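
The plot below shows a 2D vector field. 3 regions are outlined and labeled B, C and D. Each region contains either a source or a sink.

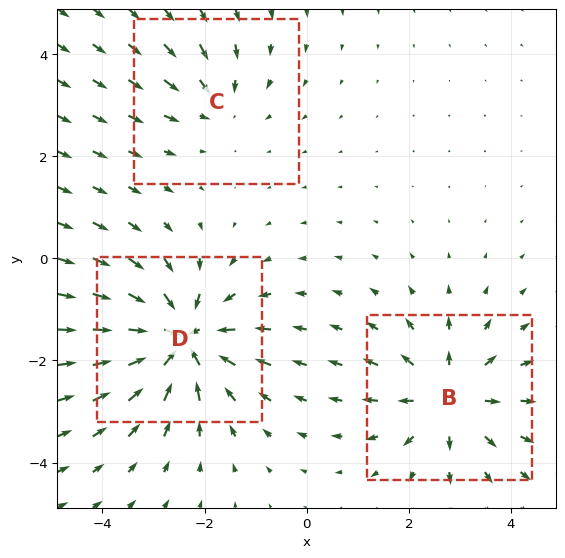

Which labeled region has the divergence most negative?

Divergence at each region's feature centre — B: about +4, C: about -2, D: about -5. Region D is most negative.

D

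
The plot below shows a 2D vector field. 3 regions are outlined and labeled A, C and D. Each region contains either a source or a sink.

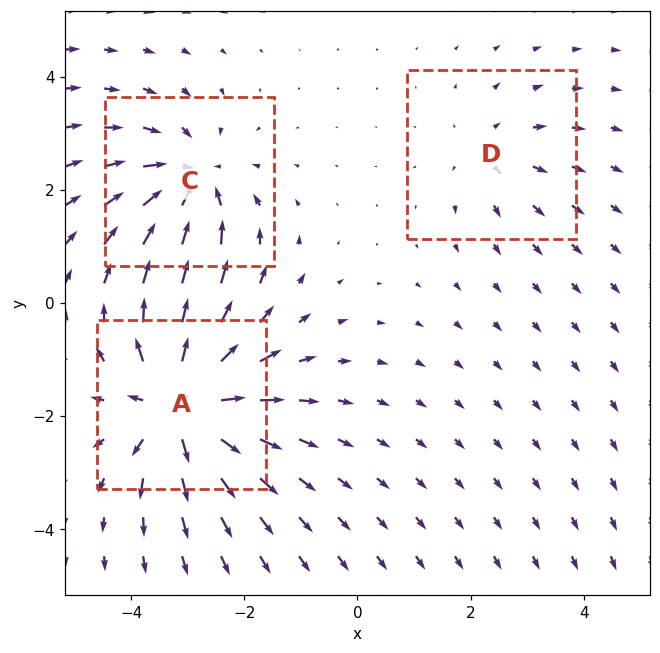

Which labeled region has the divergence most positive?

Divergence at each region's feature centre — A: about +5, C: about -4, D: about +2. Region A is most positive.

A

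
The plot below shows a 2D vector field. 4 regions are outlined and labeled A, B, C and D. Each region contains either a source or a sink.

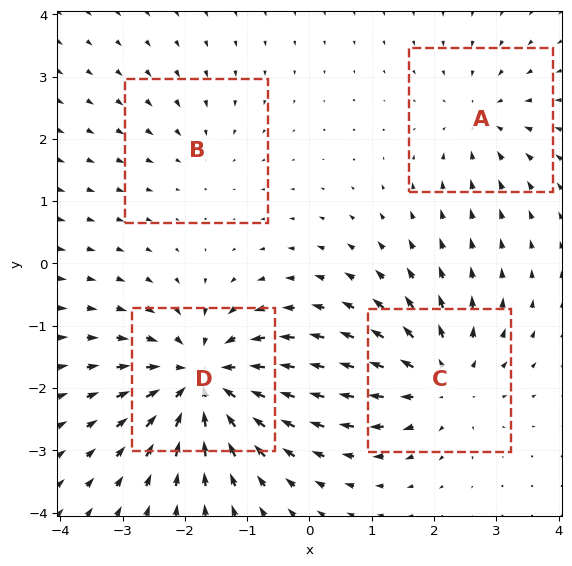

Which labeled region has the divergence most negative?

Divergence at each region's feature centre — A: about -3, B: about -2, C: about +5, D: about -7. Region D is most negative.

D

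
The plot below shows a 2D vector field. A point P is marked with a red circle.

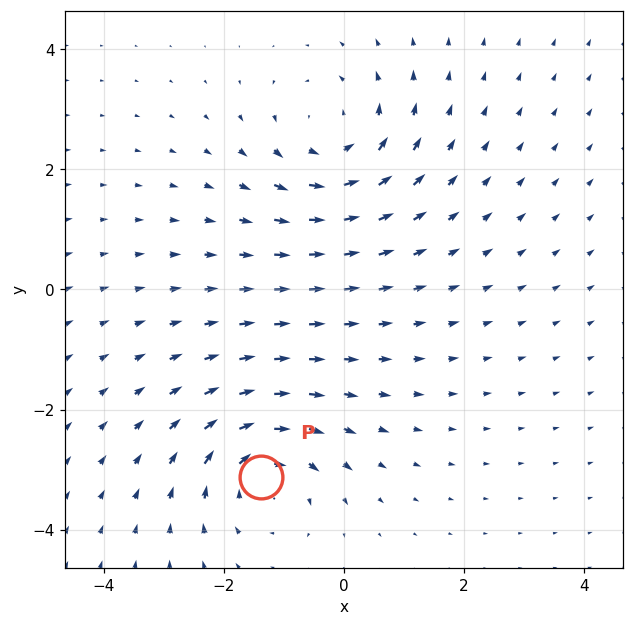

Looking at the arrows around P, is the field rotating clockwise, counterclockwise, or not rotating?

clockwise

Near P at (-1.4, -3.1) the arrows circulate clockwise. The curl (z-component) there is about -5; negative curl means clockwise rotation.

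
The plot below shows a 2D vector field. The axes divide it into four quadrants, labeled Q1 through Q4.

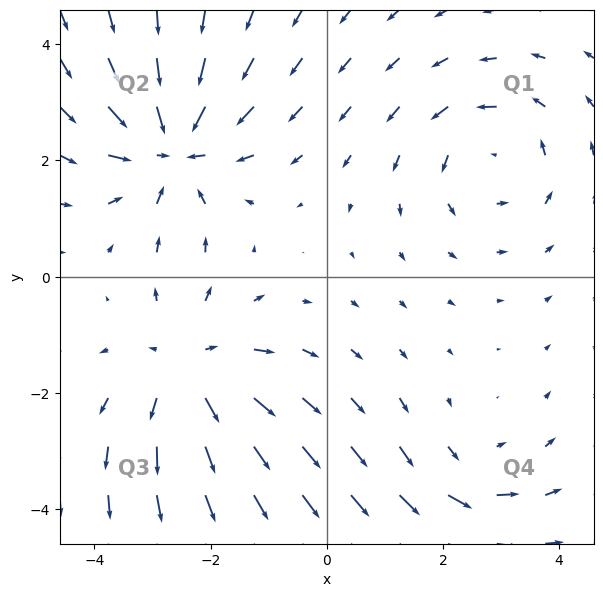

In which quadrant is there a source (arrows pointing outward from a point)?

The source sits at approximately (-2.4, -1.6), which lies in quadrant Q3. The divergence there is about +4, positive as expected for a source.

Q3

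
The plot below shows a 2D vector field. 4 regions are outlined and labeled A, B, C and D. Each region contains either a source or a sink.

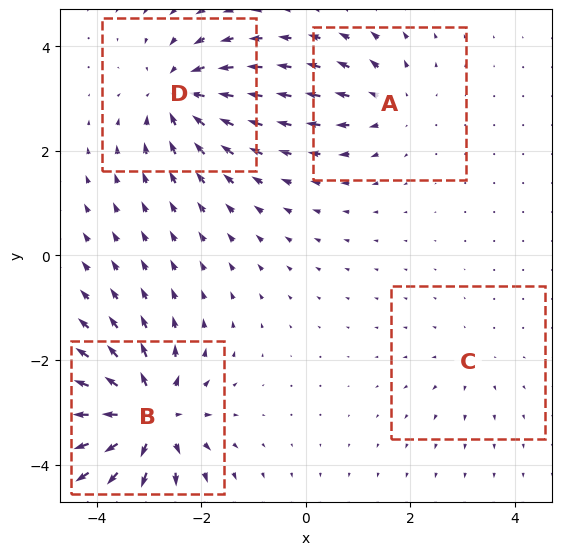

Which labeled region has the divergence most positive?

B

Divergence at each region's feature centre — A: about +4, B: about +8, C: about +2, D: about -6. Region B is most positive.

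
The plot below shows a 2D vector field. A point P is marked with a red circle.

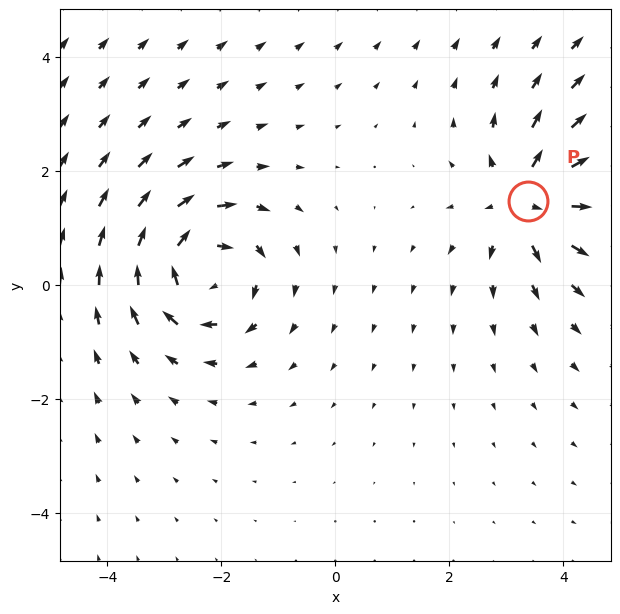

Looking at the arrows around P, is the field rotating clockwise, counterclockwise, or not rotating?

not rotating

Near P at (3.4, 1.5) the arrows show no circulation. The curl there is ≈0.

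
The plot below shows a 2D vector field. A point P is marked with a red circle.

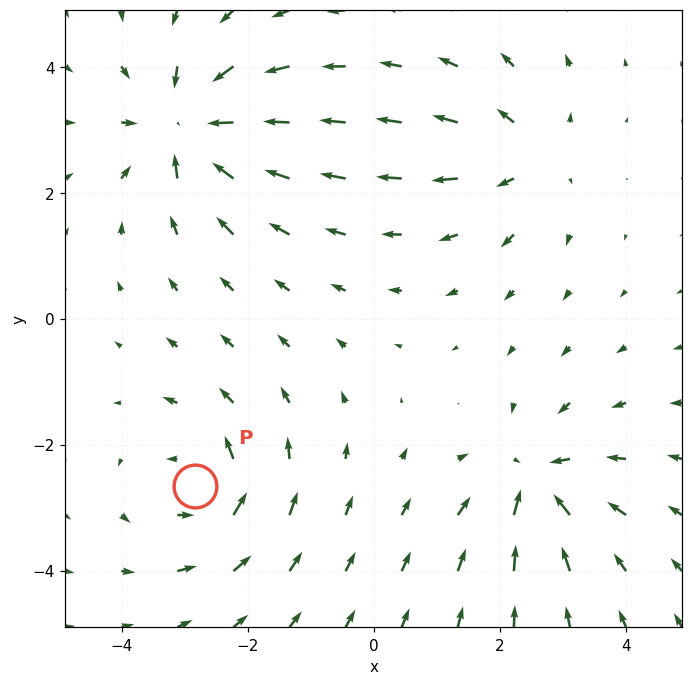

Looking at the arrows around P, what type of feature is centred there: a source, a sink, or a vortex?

At P (-2.8, -2.7) the arrows circulate counterclockwise. Divergence ≈0, curl about +4 — near-zero divergence with nonzero curl is a vortex.

vortex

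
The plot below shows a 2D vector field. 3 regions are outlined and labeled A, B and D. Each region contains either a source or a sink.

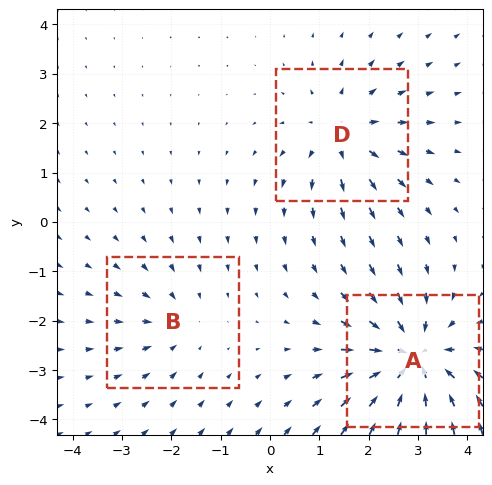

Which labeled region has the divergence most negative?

A

Divergence at each region's feature centre — A: about -5, B: about -2, D: about +3. Region A is most negative.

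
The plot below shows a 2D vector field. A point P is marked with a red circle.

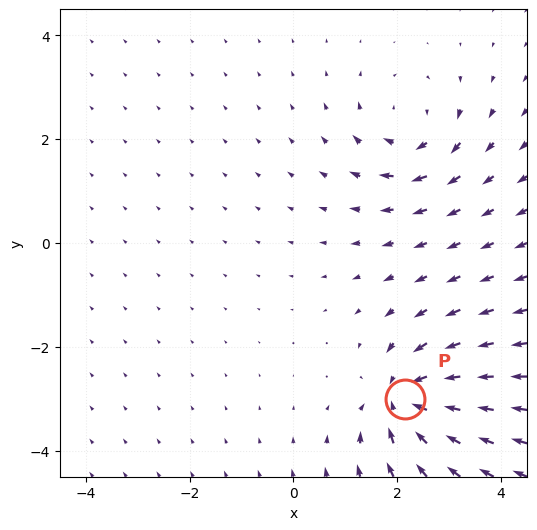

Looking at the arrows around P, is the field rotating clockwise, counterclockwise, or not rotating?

not rotating

Near P at (2.1, -3.0) the arrows show no circulation. The curl there is ≈0.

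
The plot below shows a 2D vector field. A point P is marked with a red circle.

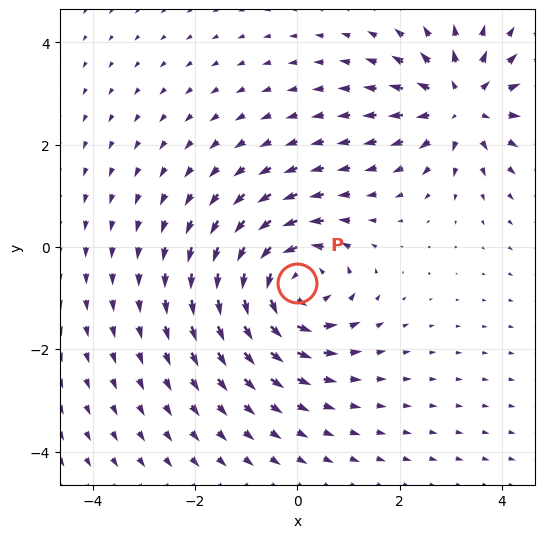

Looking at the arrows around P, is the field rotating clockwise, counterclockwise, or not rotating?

Near P at (-0.0, -0.7) the arrows circulate counterclockwise. The curl (z-component) there is about +4; positive curl means counterclockwise rotation.

counterclockwise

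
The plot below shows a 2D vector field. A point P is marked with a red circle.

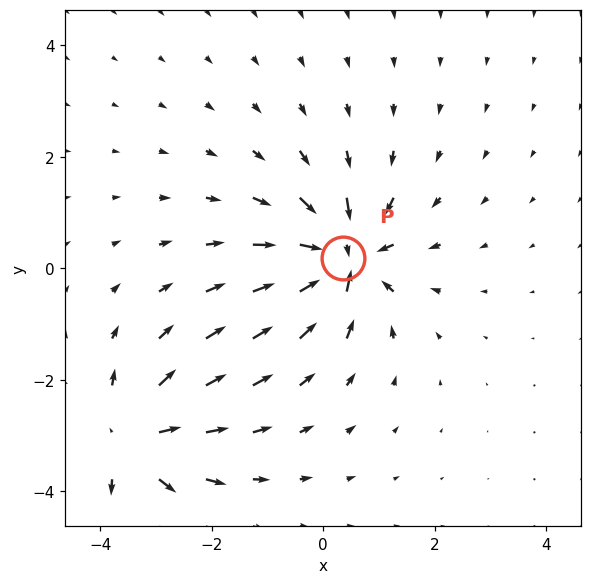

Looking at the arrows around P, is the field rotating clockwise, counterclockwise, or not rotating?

Near P at (0.4, 0.2) the arrows show no circulation. The curl there is ≈0.

not rotating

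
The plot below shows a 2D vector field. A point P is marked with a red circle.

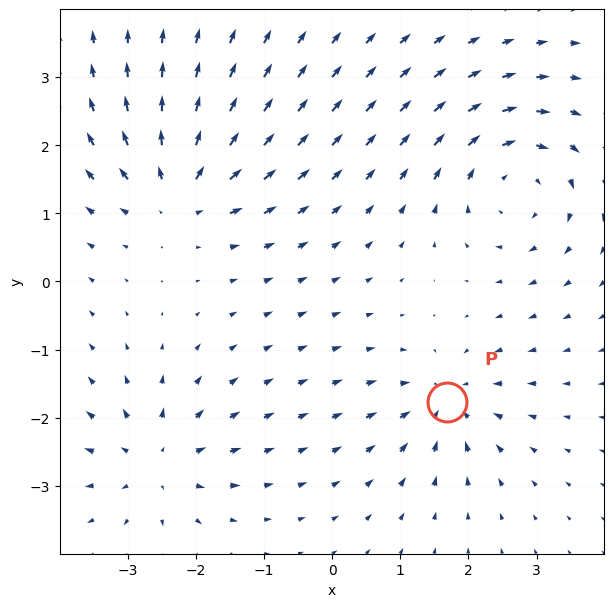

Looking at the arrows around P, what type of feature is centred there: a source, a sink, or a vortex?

At P (1.7, -1.8) the arrows converge inward. Divergence about -4, curl ≈0 — negative divergence with near-zero curl is a sink.

sink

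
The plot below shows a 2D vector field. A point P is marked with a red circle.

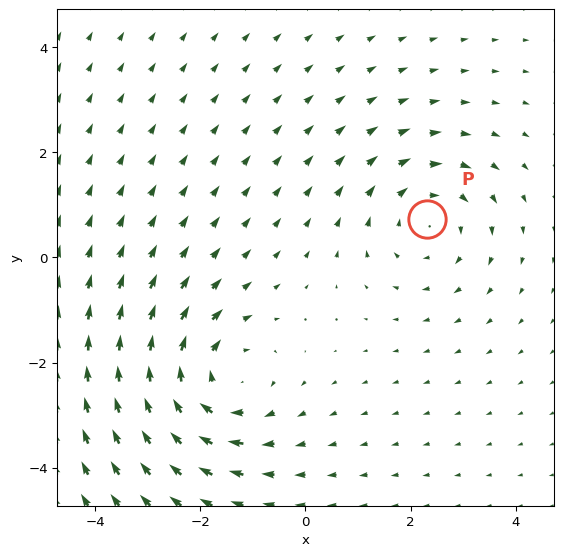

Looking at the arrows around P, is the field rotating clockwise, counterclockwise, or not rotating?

clockwise

Near P at (2.3, 0.7) the arrows circulate clockwise. The curl (z-component) there is about -3; negative curl means clockwise rotation.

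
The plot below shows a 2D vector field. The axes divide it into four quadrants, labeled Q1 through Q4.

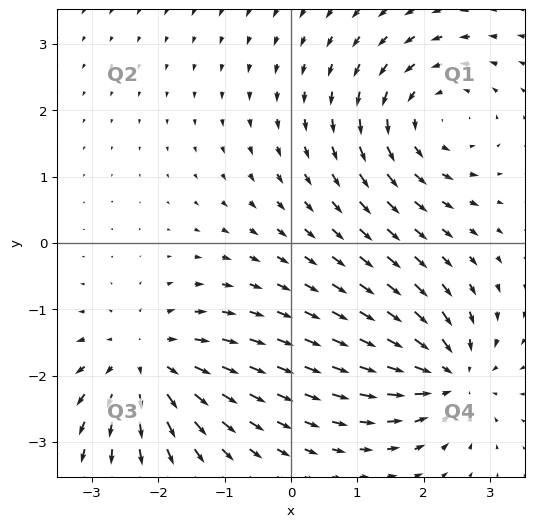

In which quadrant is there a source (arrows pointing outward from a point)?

The source sits at approximately (-2.2, -1.8), which lies in quadrant Q3. The divergence there is about +5, positive as expected for a source.

Q3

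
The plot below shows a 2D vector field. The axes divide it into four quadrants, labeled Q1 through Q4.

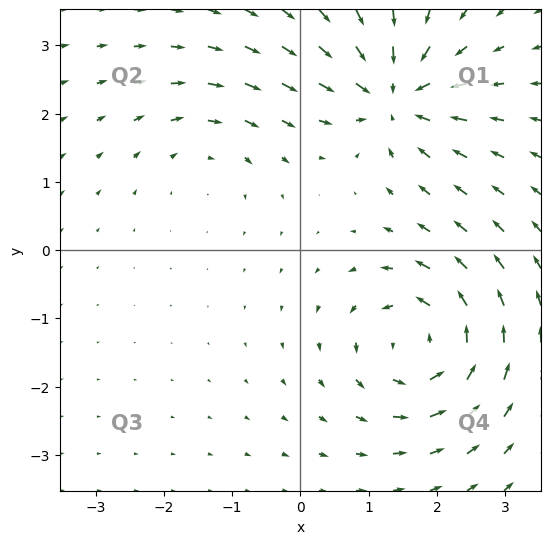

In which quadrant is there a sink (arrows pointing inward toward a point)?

Q1

The sink sits at approximately (1.4, 2.3), which lies in quadrant Q1. The divergence there is about -6, negative as expected for a sink.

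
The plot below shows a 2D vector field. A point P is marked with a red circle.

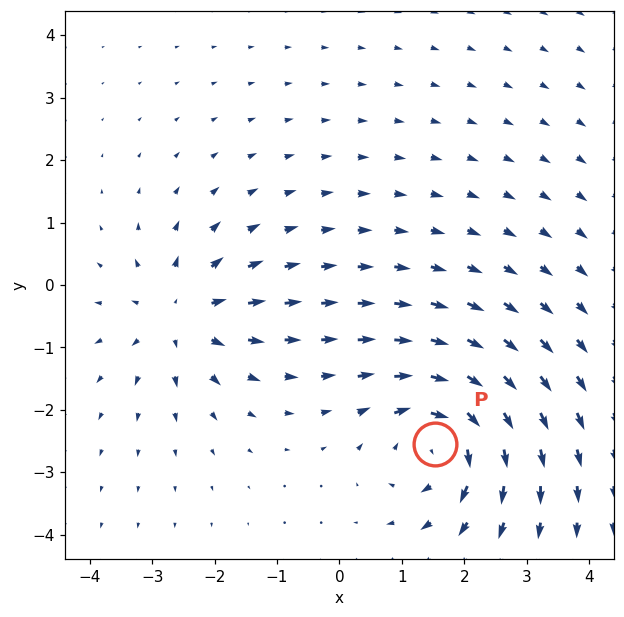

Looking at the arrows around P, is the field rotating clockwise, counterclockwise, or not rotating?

Near P at (1.5, -2.5) the arrows circulate clockwise. The curl (z-component) there is about -6; negative curl means clockwise rotation.

clockwise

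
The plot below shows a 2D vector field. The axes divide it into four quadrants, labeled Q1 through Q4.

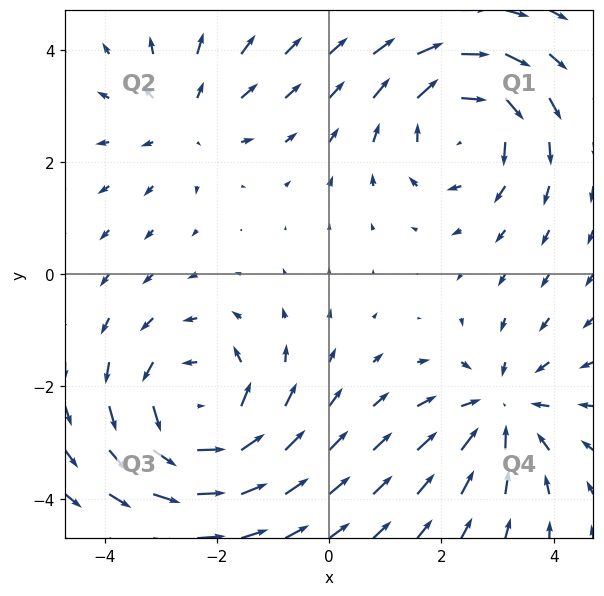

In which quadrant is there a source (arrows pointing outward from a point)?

The source sits at approximately (-2.5, 2.8), which lies in quadrant Q2. The divergence there is about +3, positive as expected for a source.

Q2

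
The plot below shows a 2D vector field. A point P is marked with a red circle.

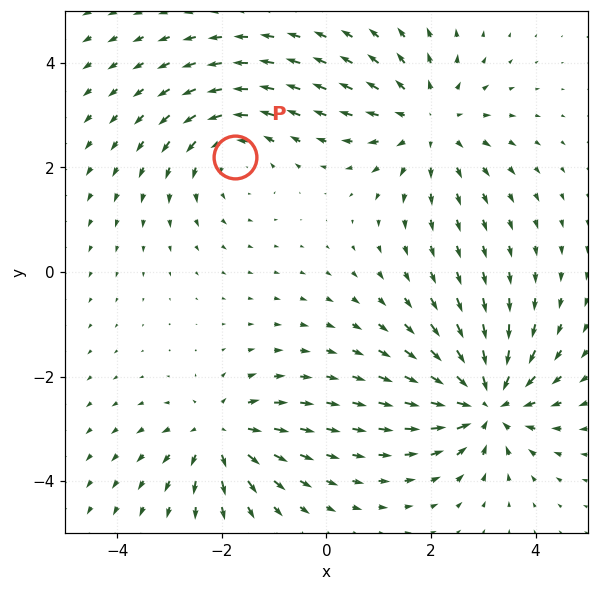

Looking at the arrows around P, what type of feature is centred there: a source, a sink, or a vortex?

vortex

At P (-1.8, 2.2) the arrows circulate counterclockwise. Divergence ≈0, curl about +3 — near-zero divergence with nonzero curl is a vortex.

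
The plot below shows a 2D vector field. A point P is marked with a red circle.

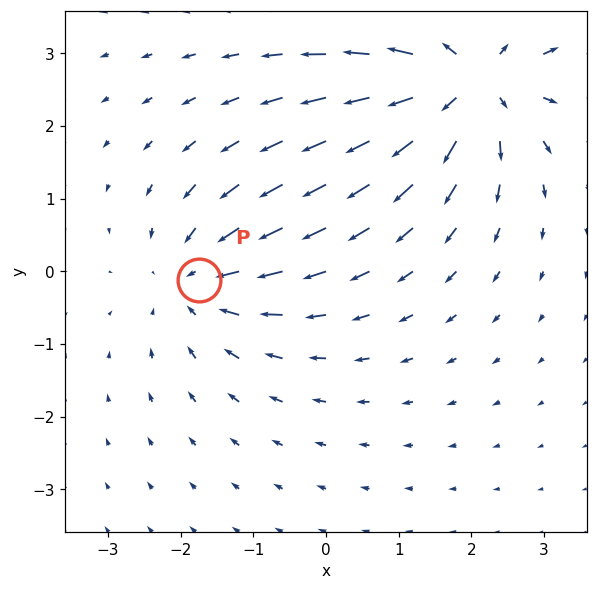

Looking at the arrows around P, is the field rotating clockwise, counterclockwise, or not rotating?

not rotating

Near P at (-1.7, -0.1) the arrows show no circulation. The curl there is ≈0.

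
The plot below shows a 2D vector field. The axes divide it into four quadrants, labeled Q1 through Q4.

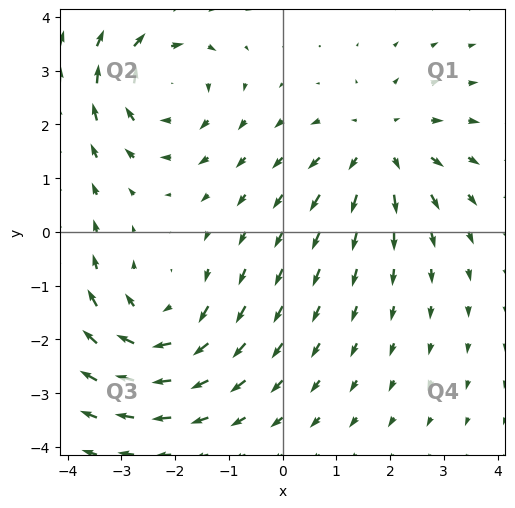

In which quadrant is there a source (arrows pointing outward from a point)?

The source sits at approximately (1.8, 1.6), which lies in quadrant Q1. The divergence there is about +4, positive as expected for a source.

Q1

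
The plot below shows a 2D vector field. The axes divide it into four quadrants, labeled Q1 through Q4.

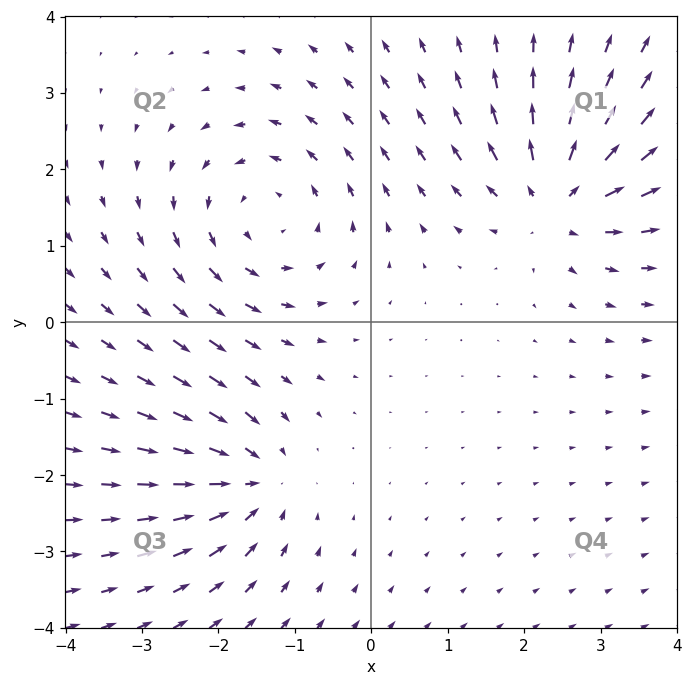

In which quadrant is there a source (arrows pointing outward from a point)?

The source sits at approximately (2.4, 1.6), which lies in quadrant Q1. The divergence there is about +5, positive as expected for a source.

Q1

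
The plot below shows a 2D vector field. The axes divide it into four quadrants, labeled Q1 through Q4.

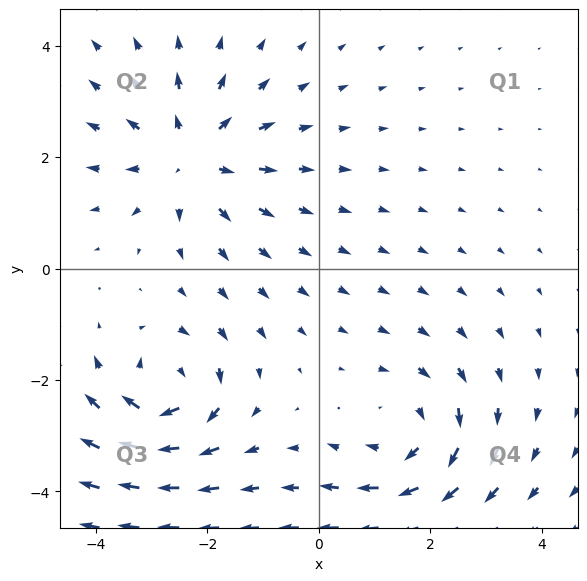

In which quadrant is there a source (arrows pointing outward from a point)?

The source sits at approximately (-2.3, 2.0), which lies in quadrant Q2. The divergence there is about +3, positive as expected for a source.

Q2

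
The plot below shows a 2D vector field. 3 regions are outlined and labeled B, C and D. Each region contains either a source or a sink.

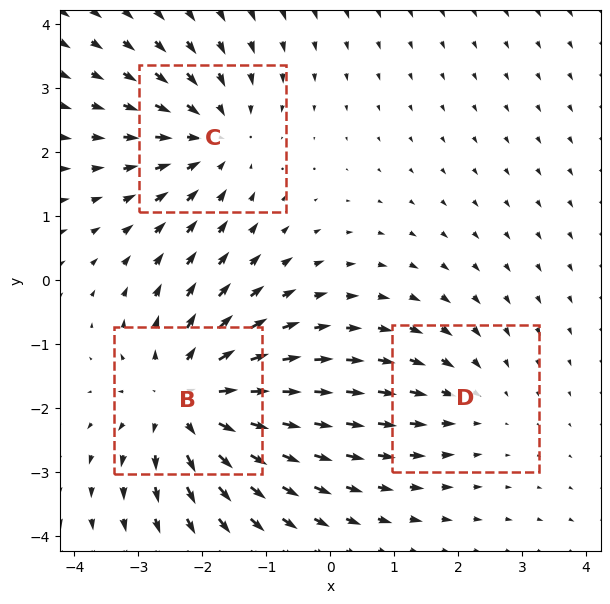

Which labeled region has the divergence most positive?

B

Divergence at each region's feature centre — B: about +4, C: about -3, D: about -2. Region B is most positive.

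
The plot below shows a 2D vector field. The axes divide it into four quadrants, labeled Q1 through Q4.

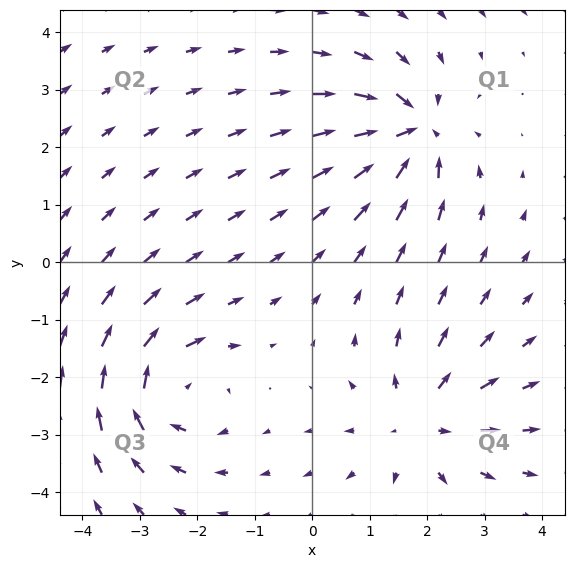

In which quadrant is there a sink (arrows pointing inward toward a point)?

The sink sits at approximately (1.7, 2.3), which lies in quadrant Q1. The divergence there is about -7, negative as expected for a sink.

Q1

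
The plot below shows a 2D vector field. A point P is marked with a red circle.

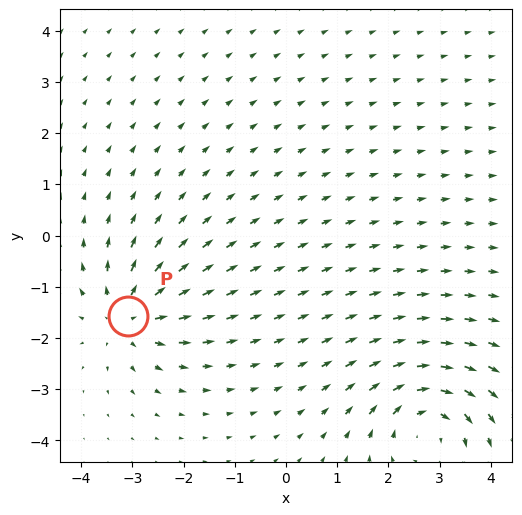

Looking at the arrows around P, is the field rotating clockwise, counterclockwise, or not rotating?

Near P at (-3.1, -1.6) the arrows show no circulation. The curl there is ≈0.

not rotating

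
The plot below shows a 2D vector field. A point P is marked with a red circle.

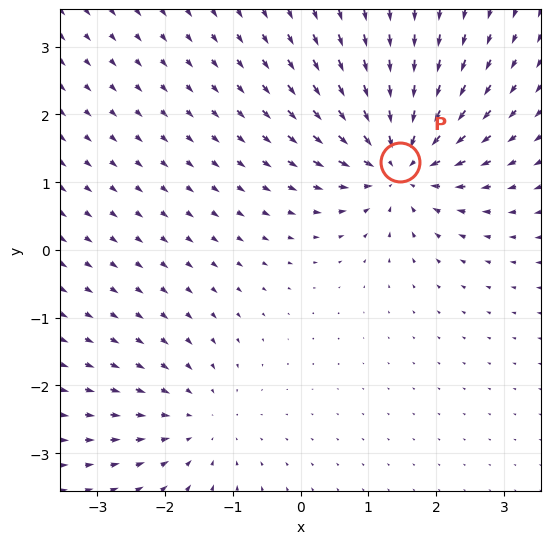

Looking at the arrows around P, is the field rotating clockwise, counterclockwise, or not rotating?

Near P at (1.5, 1.3) the arrows show no circulation. The curl there is ≈0.

not rotating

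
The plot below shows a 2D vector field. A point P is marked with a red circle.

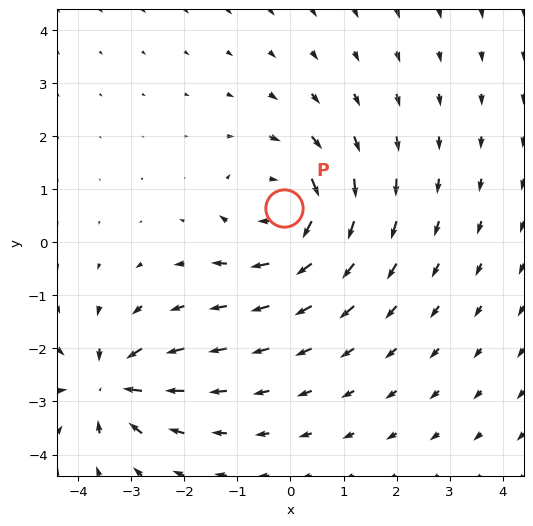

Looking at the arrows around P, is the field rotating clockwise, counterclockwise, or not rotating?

Near P at (-0.1, 0.6) the arrows circulate clockwise. The curl (z-component) there is about -5; negative curl means clockwise rotation.

clockwise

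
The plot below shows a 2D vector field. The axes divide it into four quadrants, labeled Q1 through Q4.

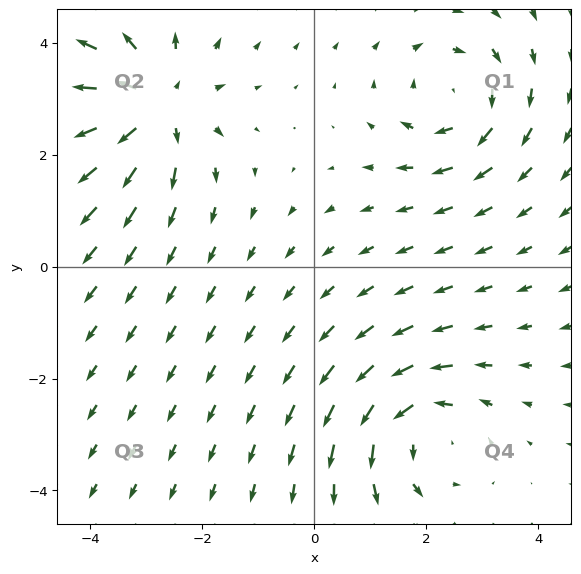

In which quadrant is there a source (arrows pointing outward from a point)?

Q2

The source sits at approximately (-2.8, 2.9), which lies in quadrant Q2. The divergence there is about +4, positive as expected for a source.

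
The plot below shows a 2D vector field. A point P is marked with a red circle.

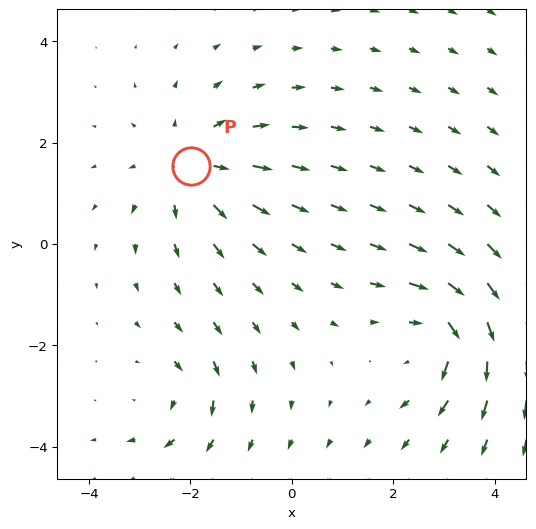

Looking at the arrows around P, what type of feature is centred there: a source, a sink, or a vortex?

source

At P (-2.0, 1.5) the arrows spread outward. Divergence about +4, curl ≈0 — positive divergence with near-zero curl is a source.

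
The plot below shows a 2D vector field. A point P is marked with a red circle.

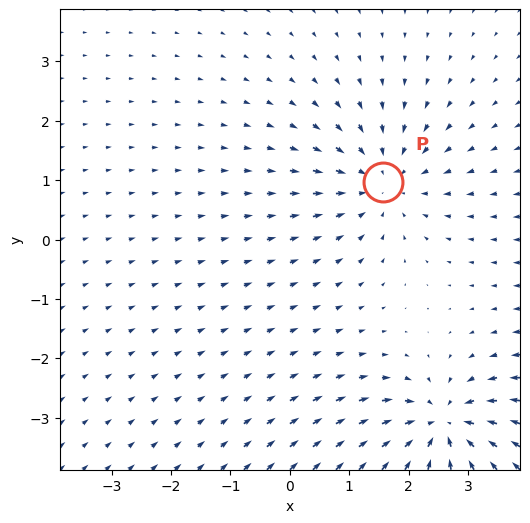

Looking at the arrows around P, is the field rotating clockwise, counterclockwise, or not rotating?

not rotating

Near P at (1.6, 1.0) the arrows show no circulation. The curl there is ≈0.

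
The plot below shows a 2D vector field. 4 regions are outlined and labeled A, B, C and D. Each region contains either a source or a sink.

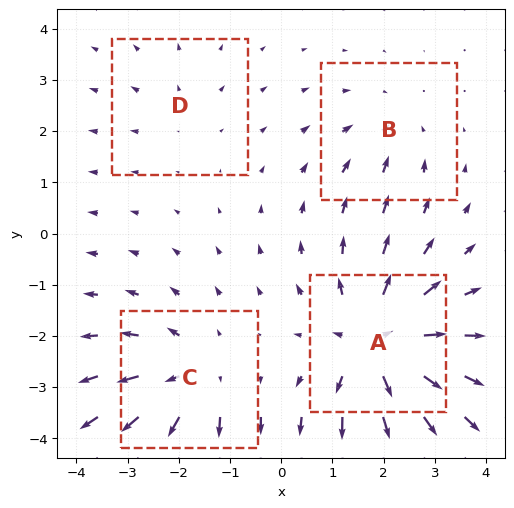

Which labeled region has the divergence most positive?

Divergence at each region's feature centre — A: about +6, B: about -3, C: about +4, D: about +2. Region A is most positive.

A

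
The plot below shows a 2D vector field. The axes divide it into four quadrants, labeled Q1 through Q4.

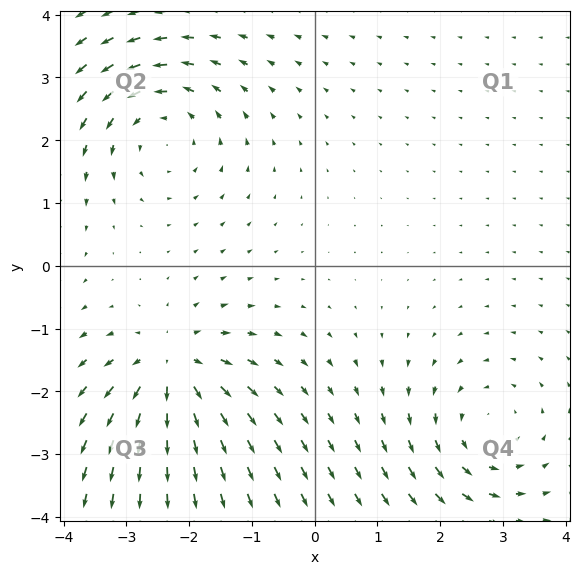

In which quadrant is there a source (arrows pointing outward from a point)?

The source sits at approximately (-2.3, -1.6), which lies in quadrant Q3. The divergence there is about +6, positive as expected for a source.

Q3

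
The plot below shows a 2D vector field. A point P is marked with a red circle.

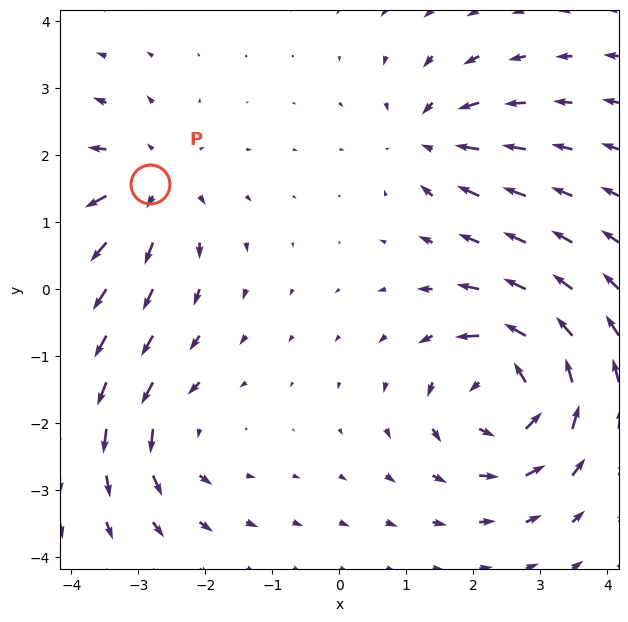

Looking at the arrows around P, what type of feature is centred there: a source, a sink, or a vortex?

At P (-2.8, 1.6) the arrows spread outward. Divergence about +4, curl ≈0 — positive divergence with near-zero curl is a source.

source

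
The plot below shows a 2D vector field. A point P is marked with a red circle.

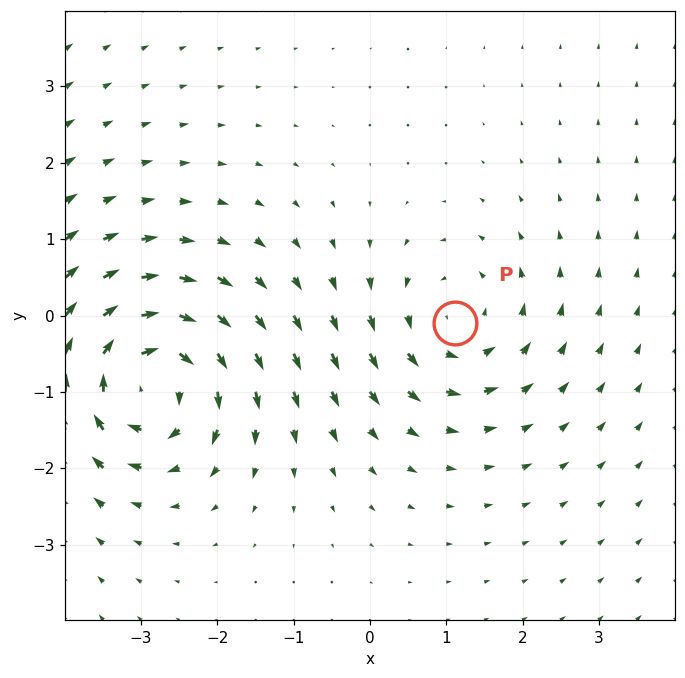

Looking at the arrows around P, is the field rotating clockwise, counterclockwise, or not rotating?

counterclockwise

Near P at (1.1, -0.1) the arrows circulate counterclockwise. The curl (z-component) there is about +3; positive curl means counterclockwise rotation.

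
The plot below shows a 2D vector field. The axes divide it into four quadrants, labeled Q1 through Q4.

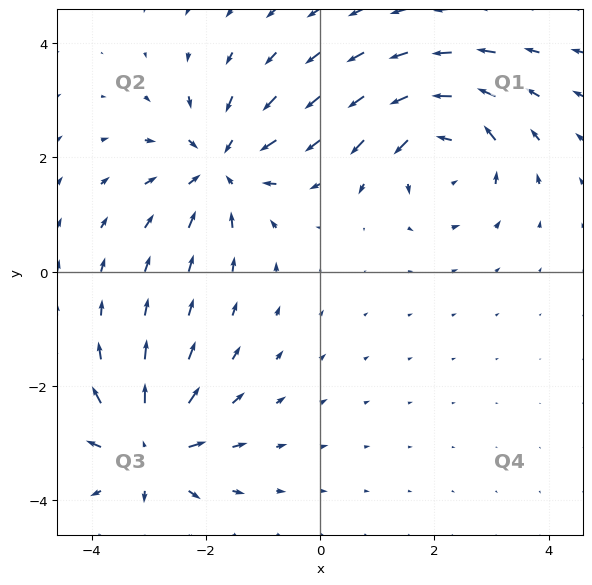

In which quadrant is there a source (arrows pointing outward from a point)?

The source sits at approximately (-3.0, -3.1), which lies in quadrant Q3. The divergence there is about +5, positive as expected for a source.

Q3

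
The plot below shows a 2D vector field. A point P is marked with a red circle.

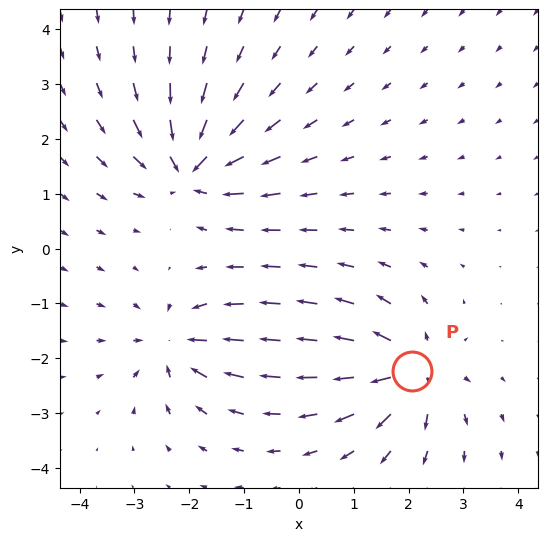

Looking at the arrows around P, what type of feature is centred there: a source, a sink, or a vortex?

source

At P (2.1, -2.2) the arrows spread outward. Divergence about +4, curl ≈0 — positive divergence with near-zero curl is a source.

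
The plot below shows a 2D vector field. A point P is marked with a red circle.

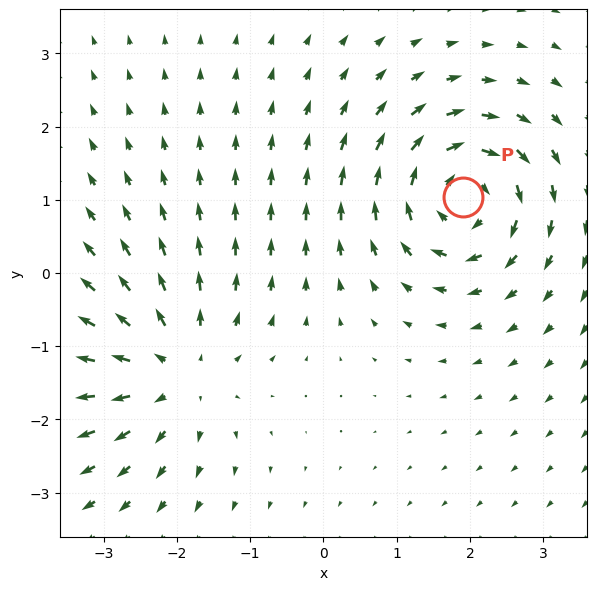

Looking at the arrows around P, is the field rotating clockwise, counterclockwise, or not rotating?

clockwise

Near P at (1.9, 1.0) the arrows circulate clockwise. The curl (z-component) there is about -6; negative curl means clockwise rotation.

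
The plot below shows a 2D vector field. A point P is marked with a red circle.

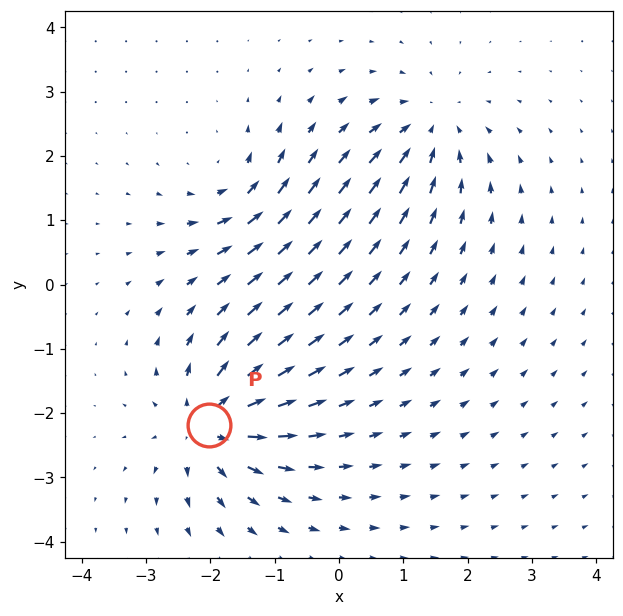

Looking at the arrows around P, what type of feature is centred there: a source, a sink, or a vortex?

source

At P (-2.0, -2.2) the arrows spread outward. Divergence about +6, curl ≈0 — positive divergence with near-zero curl is a source.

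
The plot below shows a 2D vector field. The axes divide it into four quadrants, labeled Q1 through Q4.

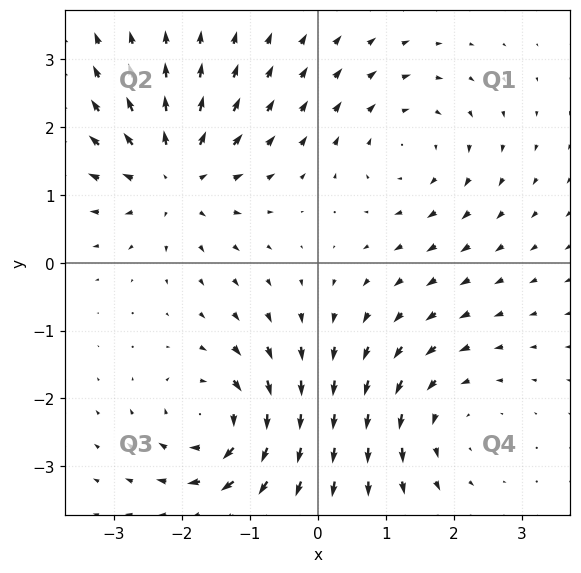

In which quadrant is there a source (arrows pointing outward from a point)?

Q2

The source sits at approximately (-2.1, 1.3), which lies in quadrant Q2. The divergence there is about +6, positive as expected for a source.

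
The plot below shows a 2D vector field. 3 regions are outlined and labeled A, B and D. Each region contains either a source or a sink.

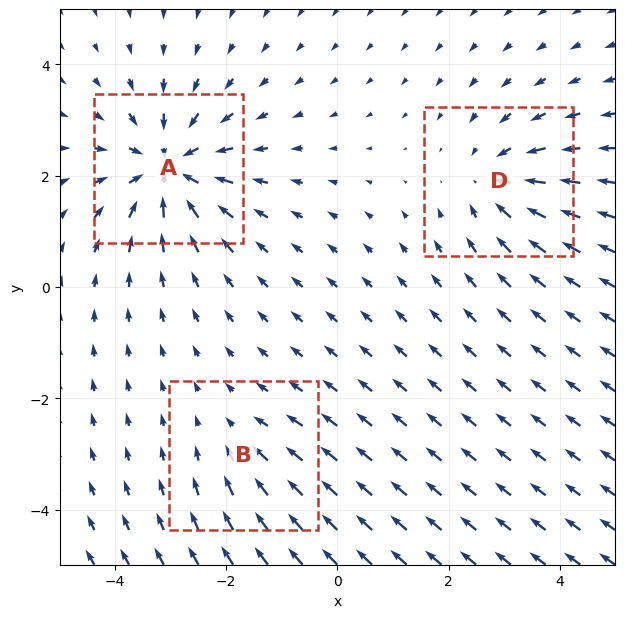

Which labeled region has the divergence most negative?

A

Divergence at each region's feature centre — A: about -6, B: about -2, D: about -4. Region A is most negative.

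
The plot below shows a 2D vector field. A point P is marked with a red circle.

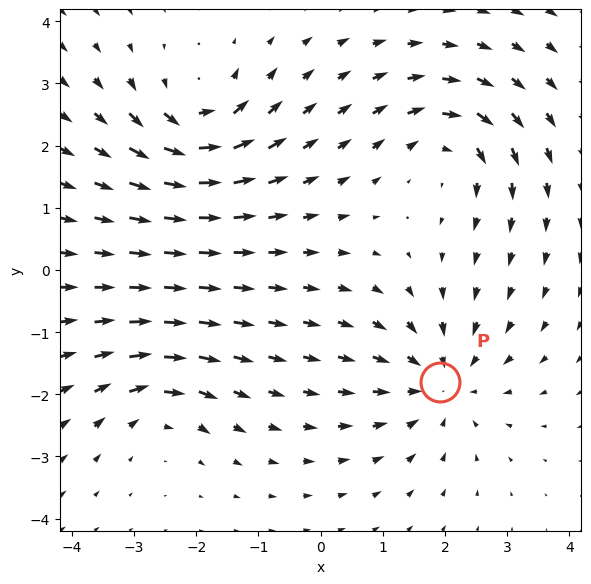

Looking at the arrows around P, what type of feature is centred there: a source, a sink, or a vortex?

At P (1.9, -1.8) the arrows converge inward. Divergence about -5, curl ≈0 — negative divergence with near-zero curl is a sink.

sink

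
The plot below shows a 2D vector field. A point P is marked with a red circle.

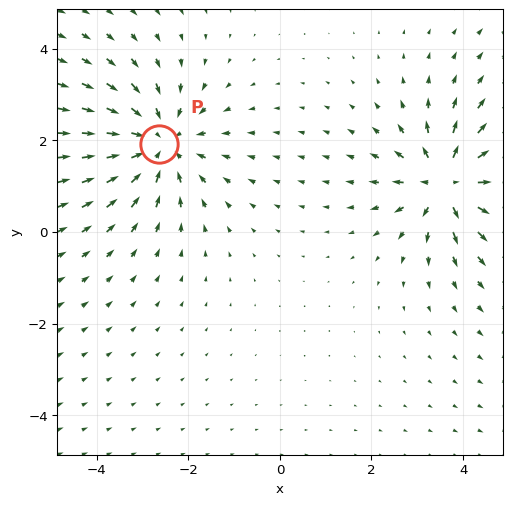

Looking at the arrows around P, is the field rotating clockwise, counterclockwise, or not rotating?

not rotating

Near P at (-2.6, 1.9) the arrows show no circulation. The curl there is ≈0.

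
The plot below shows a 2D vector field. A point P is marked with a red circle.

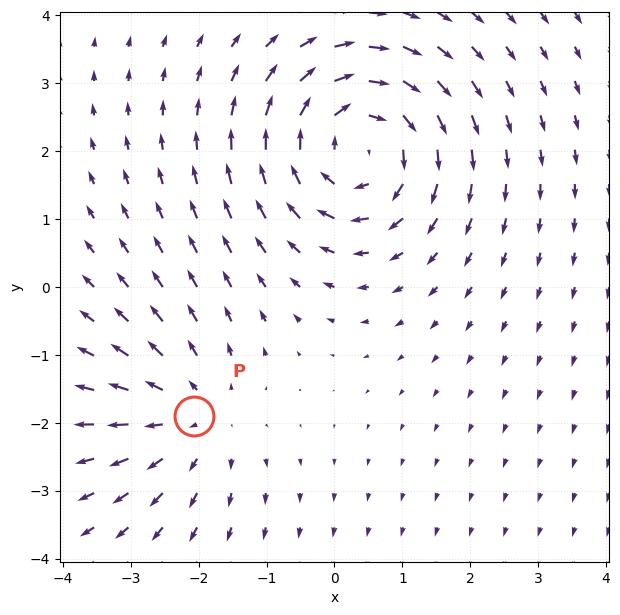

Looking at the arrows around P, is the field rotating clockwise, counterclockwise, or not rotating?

Near P at (-2.1, -1.9) the arrows show no circulation. The curl there is ≈0.

not rotating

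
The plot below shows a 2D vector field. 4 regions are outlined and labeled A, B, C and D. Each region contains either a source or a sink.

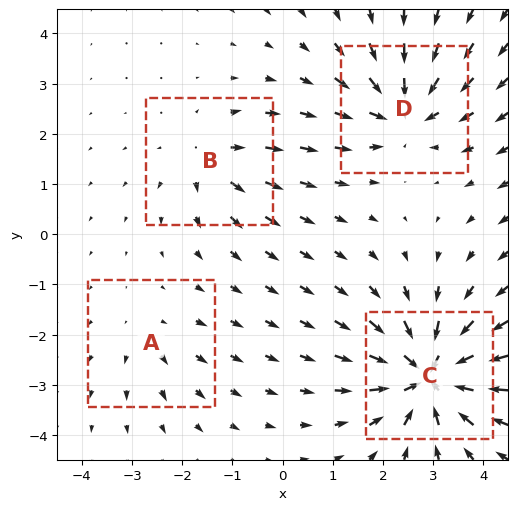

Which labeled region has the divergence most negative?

C

Divergence at each region's feature centre — A: about +2, B: about +4, C: about -8, D: about -6. Region C is most negative.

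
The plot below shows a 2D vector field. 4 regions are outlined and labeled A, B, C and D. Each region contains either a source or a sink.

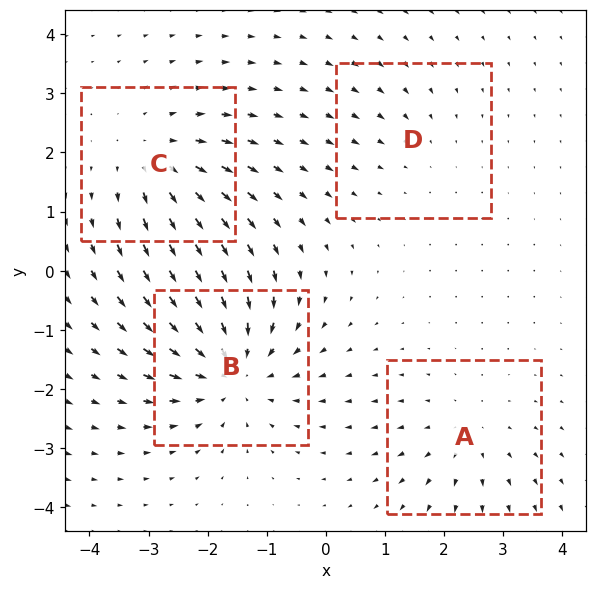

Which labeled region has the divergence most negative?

Divergence at each region's feature centre — A: about +3, B: about -6, C: about +4, D: about -2. Region B is most negative.

B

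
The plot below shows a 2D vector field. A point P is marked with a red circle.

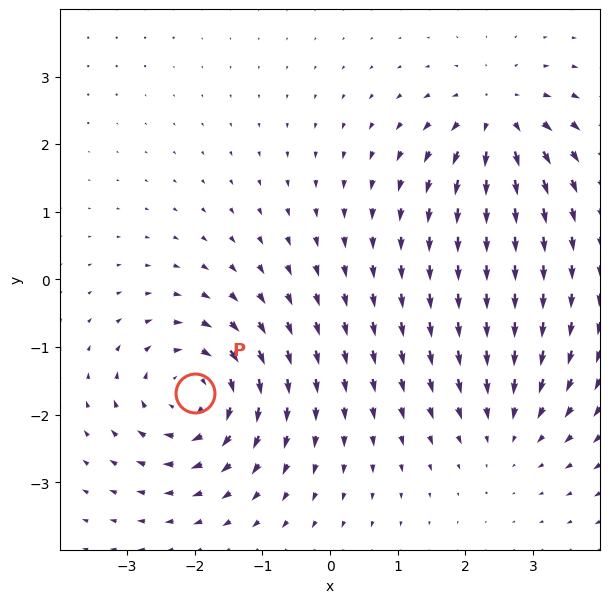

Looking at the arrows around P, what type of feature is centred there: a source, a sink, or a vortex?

At P (-2.0, -1.7) the arrows circulate clockwise. Divergence ≈0, curl about -5 — near-zero divergence with nonzero curl is a vortex.

vortex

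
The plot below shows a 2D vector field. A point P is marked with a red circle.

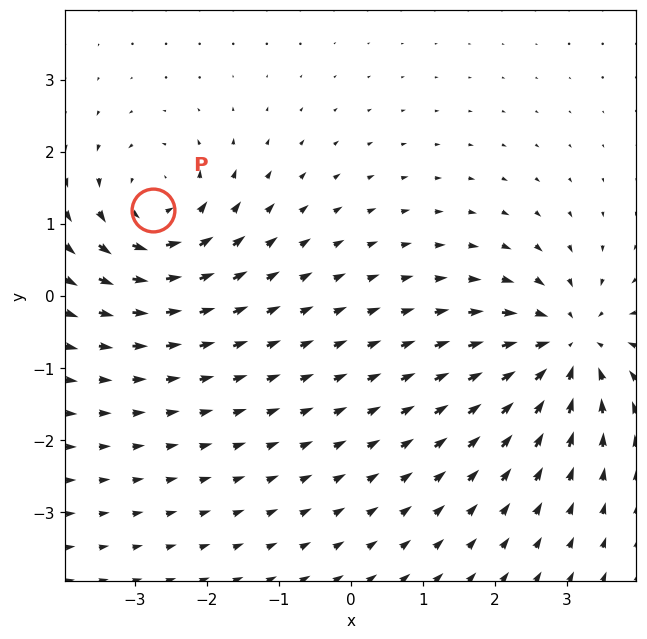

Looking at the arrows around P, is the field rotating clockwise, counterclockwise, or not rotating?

Near P at (-2.7, 1.2) the arrows circulate counterclockwise. The curl (z-component) there is about +5; positive curl means counterclockwise rotation.

counterclockwise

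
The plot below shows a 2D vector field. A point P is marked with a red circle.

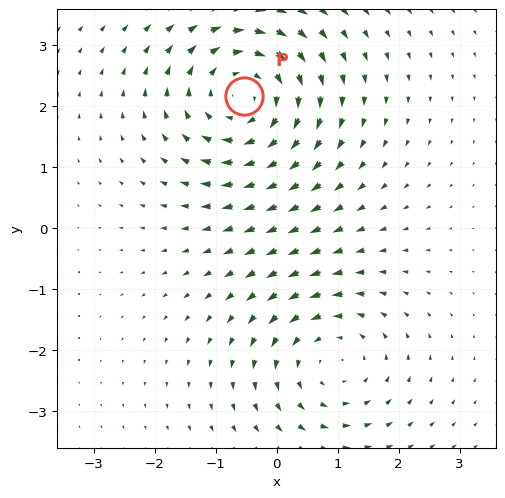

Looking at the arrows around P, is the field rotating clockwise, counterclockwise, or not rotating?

Near P at (-0.5, 2.2) the arrows circulate clockwise. The curl (z-component) there is about -3; negative curl means clockwise rotation.

clockwise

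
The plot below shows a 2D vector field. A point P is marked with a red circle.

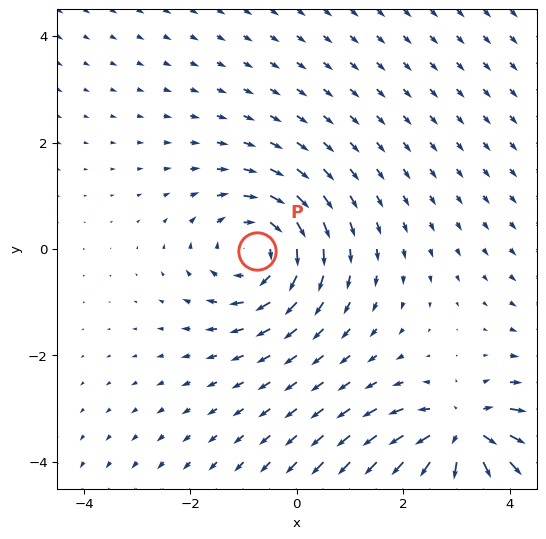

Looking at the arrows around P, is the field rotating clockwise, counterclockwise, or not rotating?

Near P at (-0.7, -0.0) the arrows circulate clockwise. The curl (z-component) there is about -3; negative curl means clockwise rotation.

clockwise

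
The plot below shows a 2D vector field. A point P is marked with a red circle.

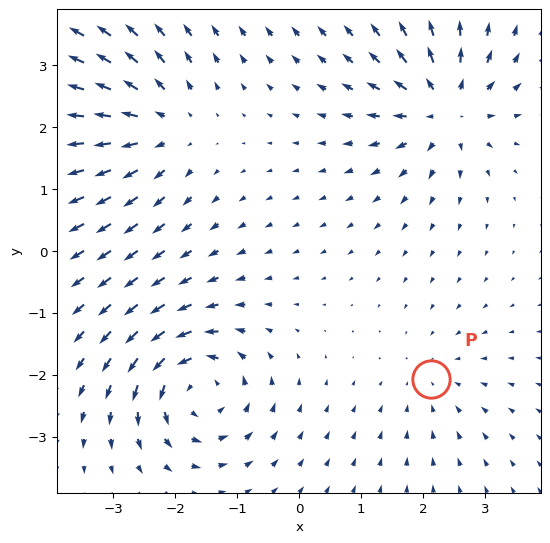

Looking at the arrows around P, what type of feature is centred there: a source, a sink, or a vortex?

sink

At P (2.1, -2.1) the arrows converge inward. Divergence about -2, curl ≈0 — negative divergence with near-zero curl is a sink.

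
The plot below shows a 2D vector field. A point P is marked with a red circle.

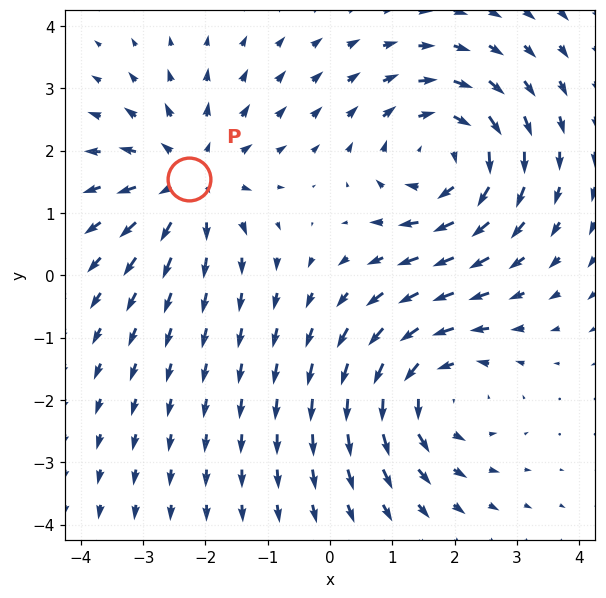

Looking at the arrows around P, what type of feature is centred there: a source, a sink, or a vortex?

source

At P (-2.3, 1.5) the arrows spread outward. Divergence about +4, curl ≈0 — positive divergence with near-zero curl is a source.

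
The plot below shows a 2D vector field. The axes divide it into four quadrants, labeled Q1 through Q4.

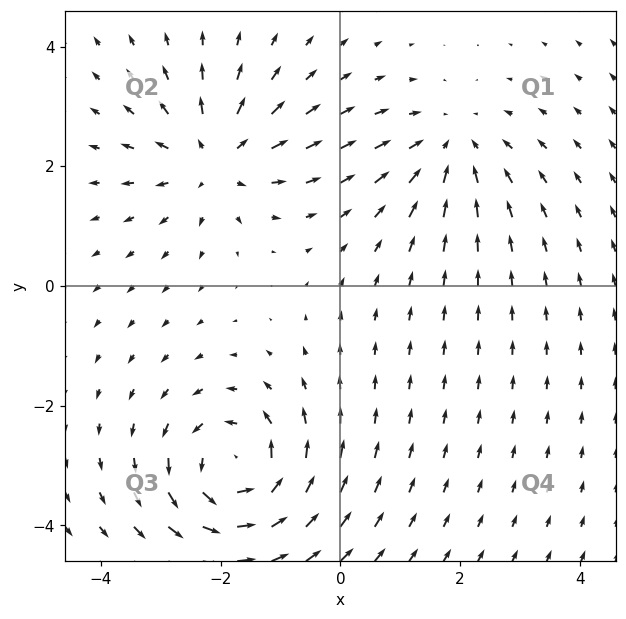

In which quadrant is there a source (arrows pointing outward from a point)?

The source sits at approximately (-2.1, 2.1), which lies in quadrant Q2. The divergence there is about +4, positive as expected for a source.

Q2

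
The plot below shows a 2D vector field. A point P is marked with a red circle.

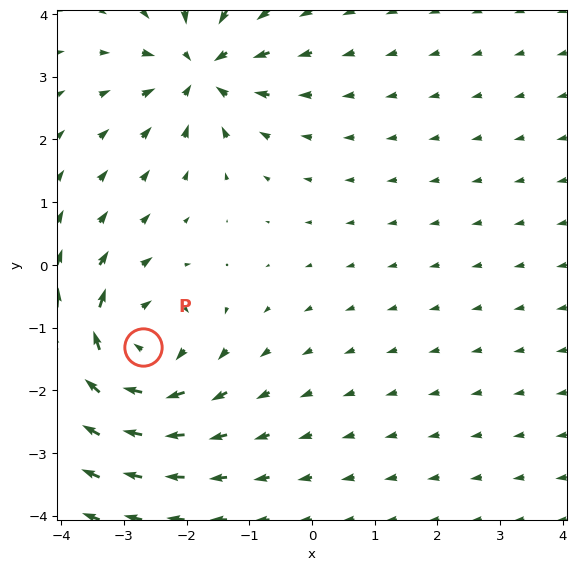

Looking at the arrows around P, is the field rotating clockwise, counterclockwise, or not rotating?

clockwise

Near P at (-2.7, -1.3) the arrows circulate clockwise. The curl (z-component) there is about -5; negative curl means clockwise rotation.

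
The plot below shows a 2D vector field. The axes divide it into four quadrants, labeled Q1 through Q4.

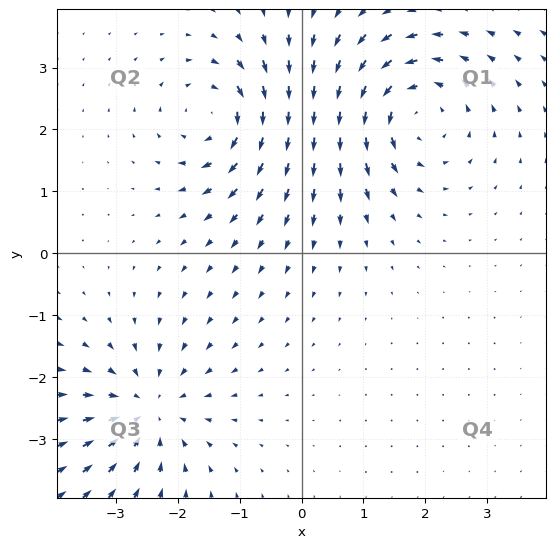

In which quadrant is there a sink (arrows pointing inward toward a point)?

Q3

The sink sits at approximately (-2.5, -2.5), which lies in quadrant Q3. The divergence there is about -3, negative as expected for a sink.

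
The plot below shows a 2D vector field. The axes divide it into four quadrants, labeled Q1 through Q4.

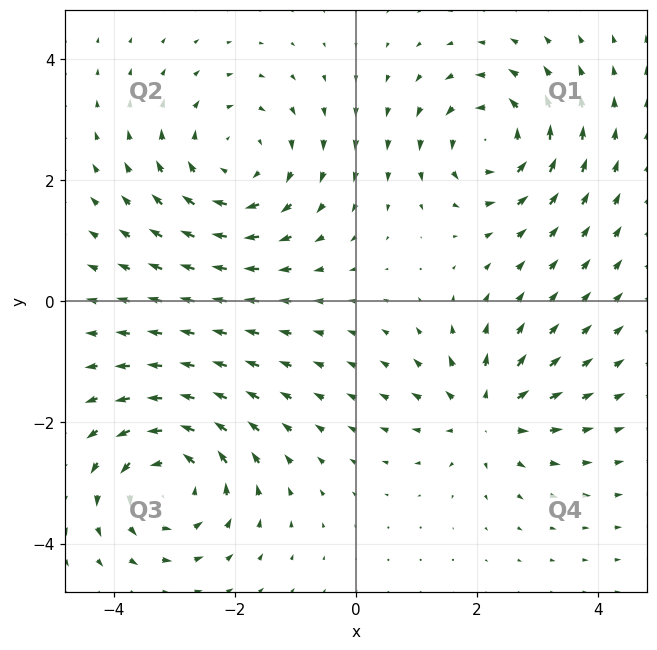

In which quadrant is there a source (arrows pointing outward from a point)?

Q4

The source sits at approximately (2.2, -1.9), which lies in quadrant Q4. The divergence there is about +4, positive as expected for a source.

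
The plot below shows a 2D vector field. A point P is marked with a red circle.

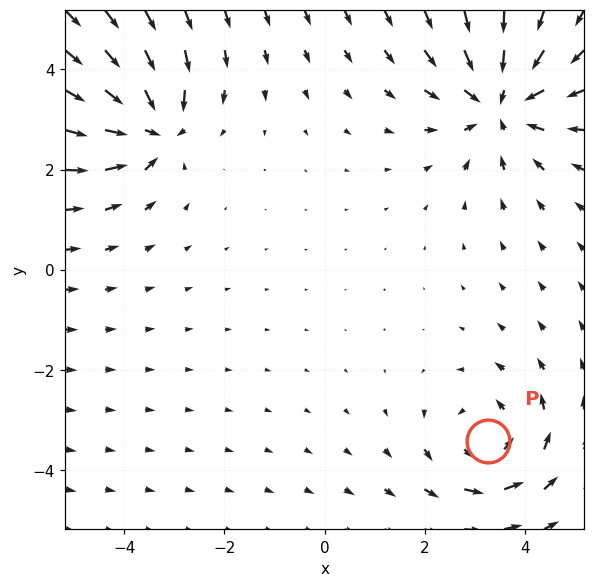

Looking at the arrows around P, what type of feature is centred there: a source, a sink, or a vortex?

At P (3.3, -3.4) the arrows circulate counterclockwise. Divergence ≈0, curl about +3 — near-zero divergence with nonzero curl is a vortex.

vortex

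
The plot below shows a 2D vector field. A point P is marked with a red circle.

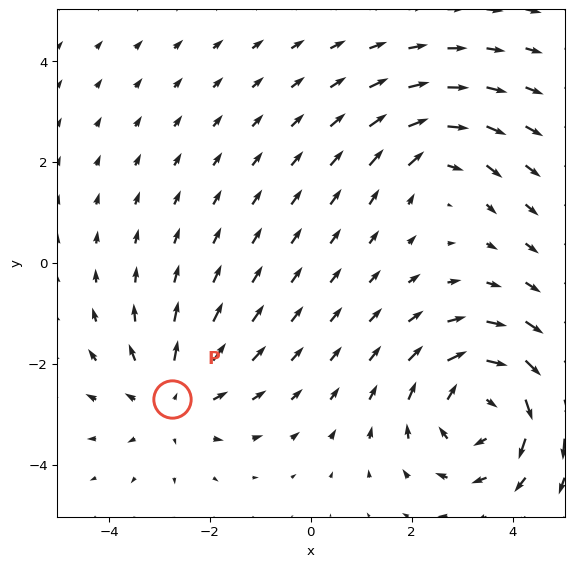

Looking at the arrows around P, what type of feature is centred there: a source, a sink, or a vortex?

At P (-2.8, -2.7) the arrows spread outward. Divergence about +3, curl ≈0 — positive divergence with near-zero curl is a source.

source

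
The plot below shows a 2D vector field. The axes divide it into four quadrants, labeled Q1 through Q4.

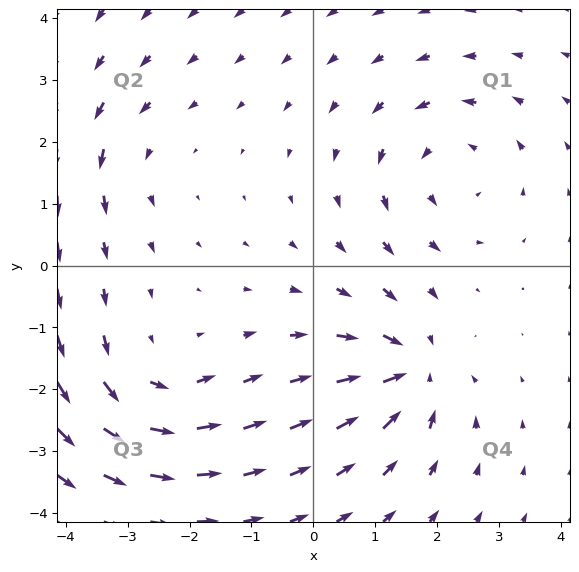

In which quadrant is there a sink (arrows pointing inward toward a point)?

Q4

The sink sits at approximately (1.6, -1.7), which lies in quadrant Q4. The divergence there is about -6, negative as expected for a sink.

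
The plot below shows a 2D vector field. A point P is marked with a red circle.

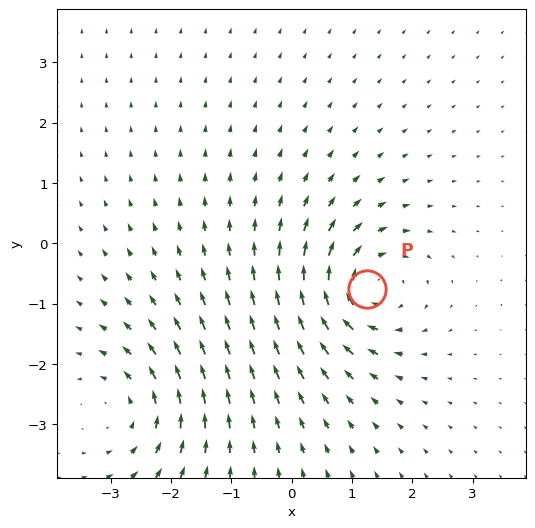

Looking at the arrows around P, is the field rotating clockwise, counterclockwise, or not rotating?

clockwise

Near P at (1.3, -0.7) the arrows circulate clockwise. The curl (z-component) there is about -7; negative curl means clockwise rotation.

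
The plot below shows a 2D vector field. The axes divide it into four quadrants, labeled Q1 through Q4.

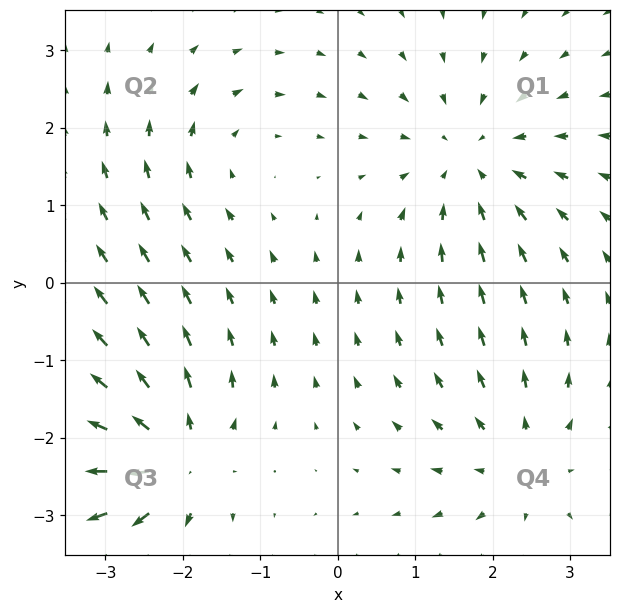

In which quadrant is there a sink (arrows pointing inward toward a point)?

Q1

The sink sits at approximately (1.7, 1.6), which lies in quadrant Q1. The divergence there is about -4, negative as expected for a sink.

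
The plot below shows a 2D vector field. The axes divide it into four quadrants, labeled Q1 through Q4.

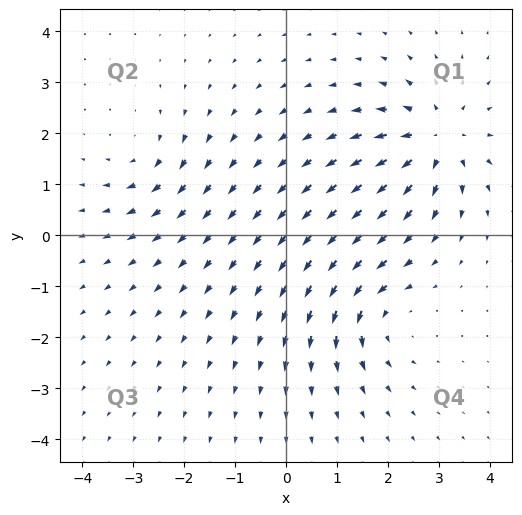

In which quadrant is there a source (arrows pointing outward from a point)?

The source sits at approximately (3.0, 1.9), which lies in quadrant Q1. The divergence there is about +5, positive as expected for a source.

Q1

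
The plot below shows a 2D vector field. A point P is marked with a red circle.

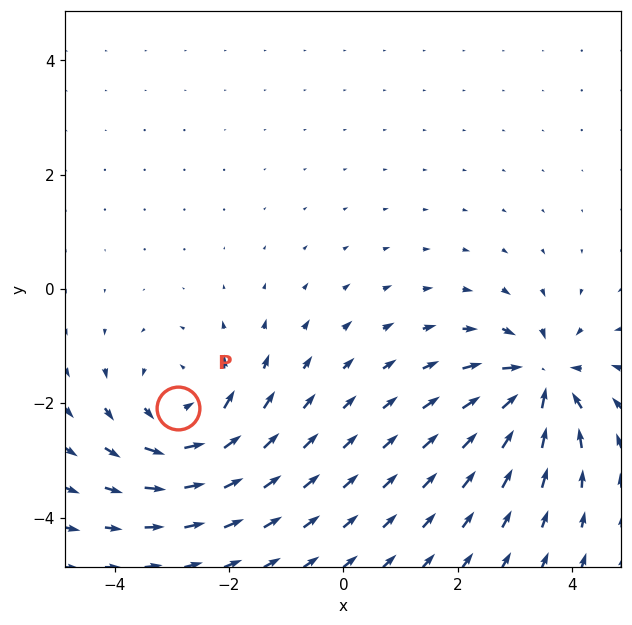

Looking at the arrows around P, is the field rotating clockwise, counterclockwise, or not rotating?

counterclockwise

Near P at (-2.9, -2.1) the arrows circulate counterclockwise. The curl (z-component) there is about +3; positive curl means counterclockwise rotation.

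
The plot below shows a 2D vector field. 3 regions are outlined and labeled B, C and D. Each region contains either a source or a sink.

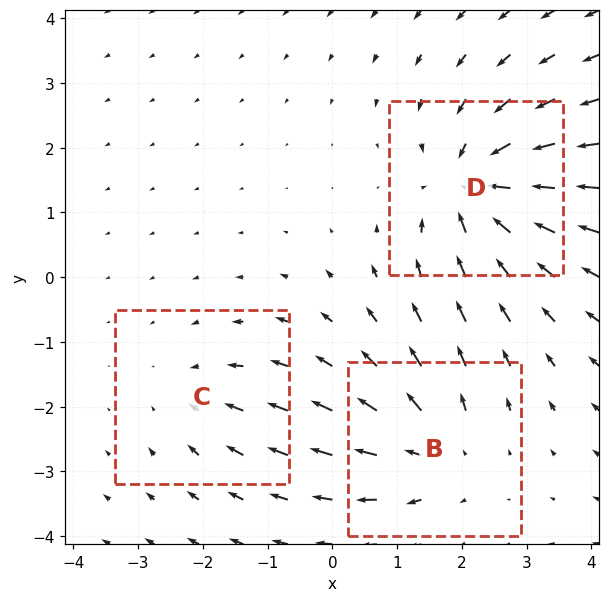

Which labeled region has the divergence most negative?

Divergence at each region's feature centre — B: about +3, C: about -2, D: about -5. Region D is most negative.

D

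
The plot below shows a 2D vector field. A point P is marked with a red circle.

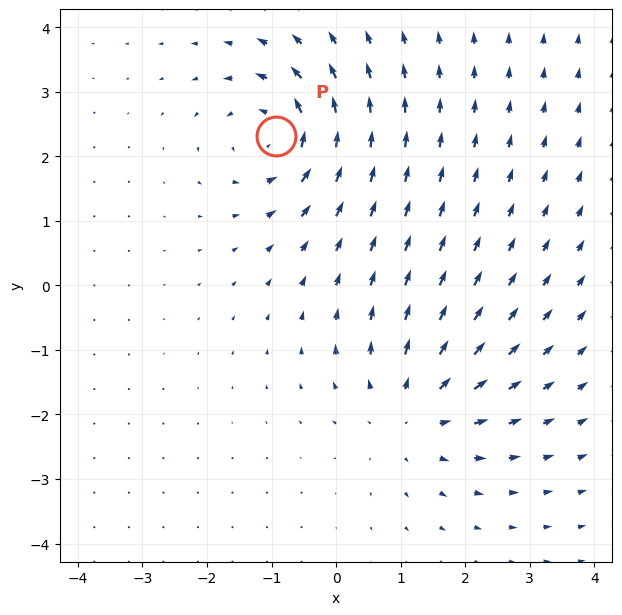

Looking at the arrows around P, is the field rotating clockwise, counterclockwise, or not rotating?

counterclockwise

Near P at (-0.9, 2.3) the arrows circulate counterclockwise. The curl (z-component) there is about +6; positive curl means counterclockwise rotation.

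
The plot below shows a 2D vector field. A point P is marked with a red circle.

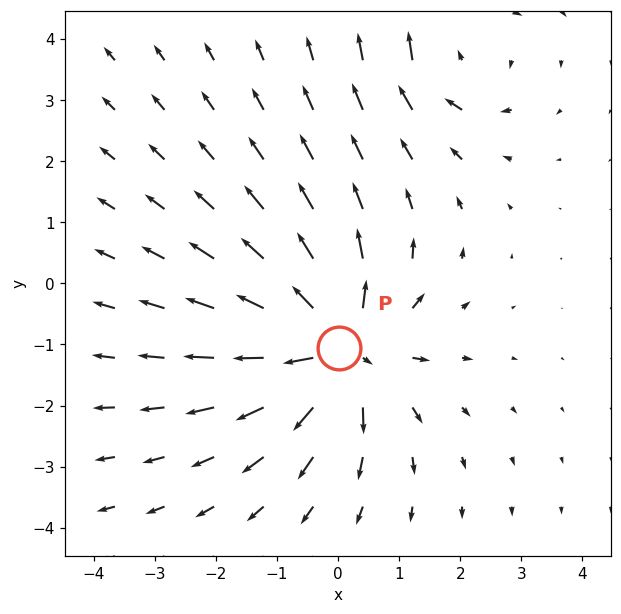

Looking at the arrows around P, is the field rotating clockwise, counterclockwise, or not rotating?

Near P at (0.0, -1.1) the arrows show no circulation. The curl there is ≈0.

not rotating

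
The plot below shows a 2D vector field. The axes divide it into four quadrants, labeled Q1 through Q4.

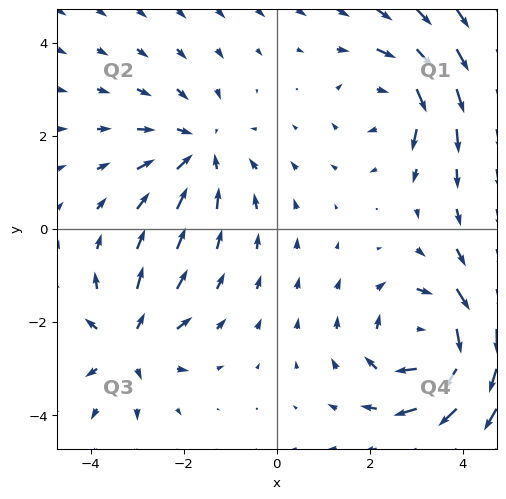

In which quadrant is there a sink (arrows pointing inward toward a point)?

The sink sits at approximately (-1.7, 1.7), which lies in quadrant Q2. The divergence there is about -3, negative as expected for a sink.

Q2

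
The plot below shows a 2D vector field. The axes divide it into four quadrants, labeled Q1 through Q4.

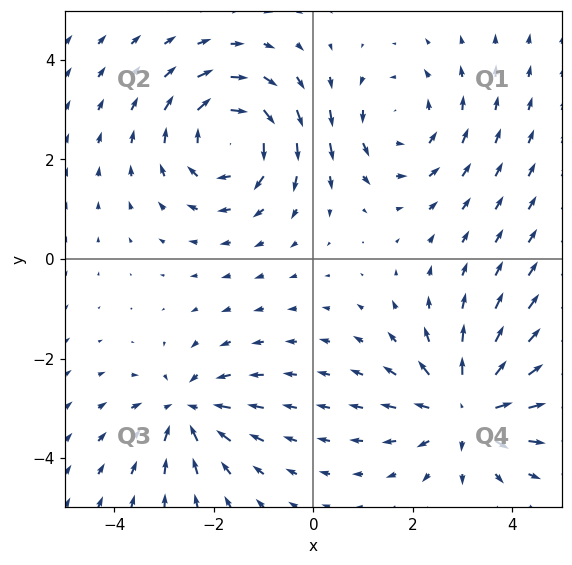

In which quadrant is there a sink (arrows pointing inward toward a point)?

Q3

The sink sits at approximately (-2.6, -3.0), which lies in quadrant Q3. The divergence there is about -4, negative as expected for a sink.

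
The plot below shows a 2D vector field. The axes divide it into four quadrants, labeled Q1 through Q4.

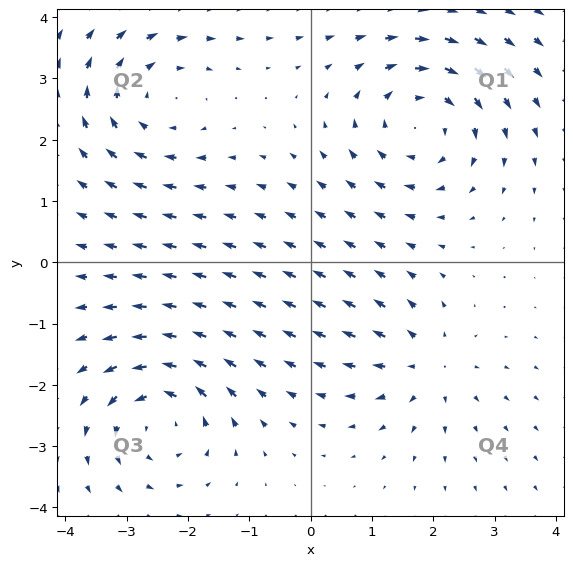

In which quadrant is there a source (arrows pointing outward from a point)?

The source sits at approximately (1.9, -1.7), which lies in quadrant Q4. The divergence there is about +4, positive as expected for a source.

Q4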